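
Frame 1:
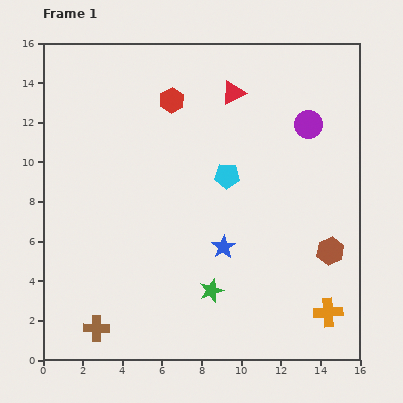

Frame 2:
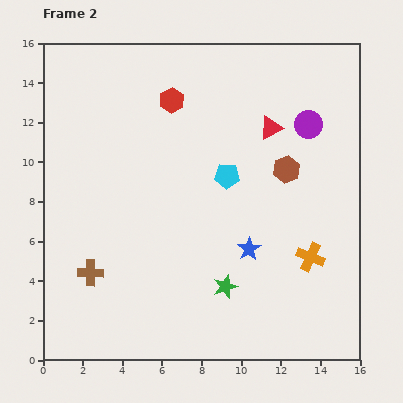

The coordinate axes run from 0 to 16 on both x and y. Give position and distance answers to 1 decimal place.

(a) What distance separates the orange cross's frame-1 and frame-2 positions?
2.9

The orange cross moved from (14.4, 2.4) to (13.5, 5.2), a distance of √(0.9² + 2.8²) ≈ 2.9.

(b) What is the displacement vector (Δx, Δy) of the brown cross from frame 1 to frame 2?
(-0.3, 2.8)

The brown cross was at (2.7, 1.6) in frame 1 and (2.4, 4.4) in frame 2.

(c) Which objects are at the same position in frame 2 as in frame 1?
the cyan pentagon, the red hexagon, the purple circle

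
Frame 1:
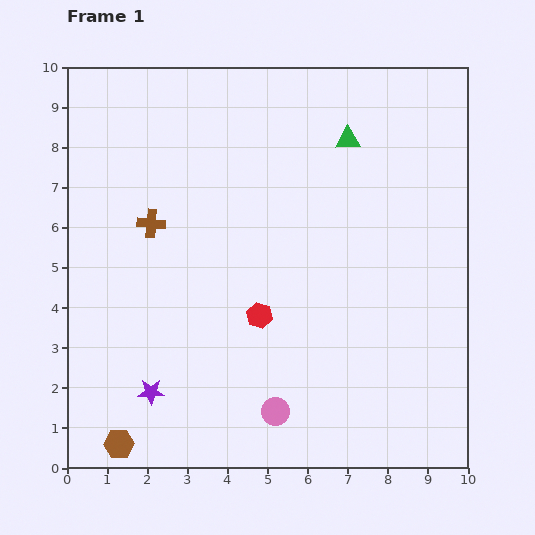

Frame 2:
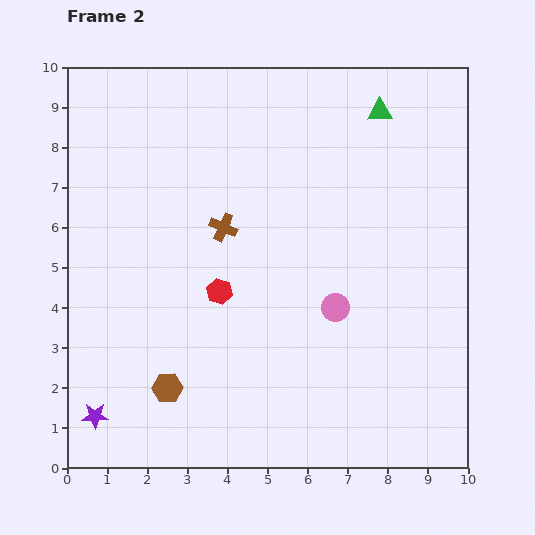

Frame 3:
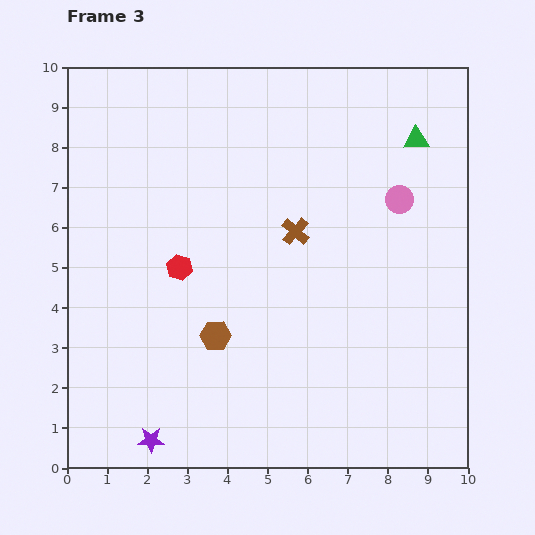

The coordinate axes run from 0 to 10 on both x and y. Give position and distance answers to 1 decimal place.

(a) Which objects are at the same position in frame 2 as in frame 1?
none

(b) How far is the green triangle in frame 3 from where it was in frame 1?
1.7

The green triangle moved from (7.0, 8.2) to (8.7, 8.2), a distance of √(1.7² + 0.0²) ≈ 1.7.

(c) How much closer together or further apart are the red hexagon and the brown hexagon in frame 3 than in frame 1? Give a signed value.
-2.8

Distance in frame 1: 4.7. Distance in frame 3: 1.9.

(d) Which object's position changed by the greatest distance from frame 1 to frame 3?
the pink circle

(moved 6.1; next 3.6)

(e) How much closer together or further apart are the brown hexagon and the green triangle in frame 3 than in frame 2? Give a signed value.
-1.7

Distance in frame 2: 8.7. Distance in frame 3: 7.0.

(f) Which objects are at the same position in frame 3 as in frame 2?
none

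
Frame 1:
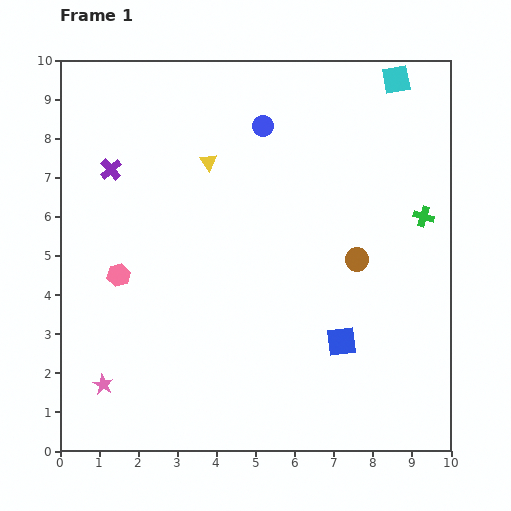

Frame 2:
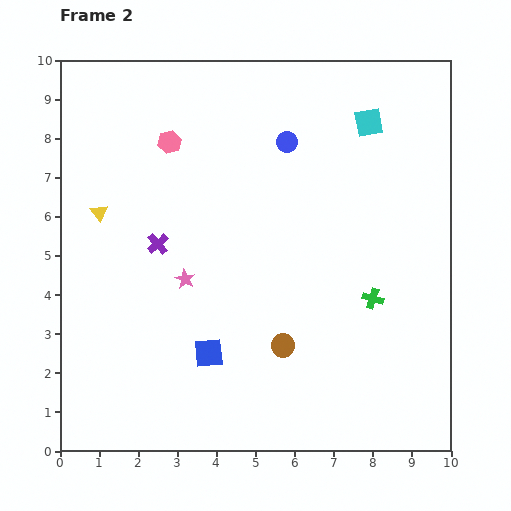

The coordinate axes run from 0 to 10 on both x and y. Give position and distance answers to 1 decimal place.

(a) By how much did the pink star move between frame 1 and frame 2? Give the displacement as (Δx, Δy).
(2.1, 2.7)

The pink star was at (1.1, 1.7) in frame 1 and (3.2, 4.4) in frame 2.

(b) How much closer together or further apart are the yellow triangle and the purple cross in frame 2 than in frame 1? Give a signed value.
-0.8

Distance in frame 1: 2.5. Distance in frame 2: 1.7.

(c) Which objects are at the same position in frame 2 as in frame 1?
none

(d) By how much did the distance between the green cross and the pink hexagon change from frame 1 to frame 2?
-1.3

Distance in frame 1: 7.9. Distance in frame 2: 6.6.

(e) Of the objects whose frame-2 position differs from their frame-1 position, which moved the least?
the blue circle

(moved 0.7)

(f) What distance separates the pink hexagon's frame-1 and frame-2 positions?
3.6

The pink hexagon moved from (1.5, 4.5) to (2.8, 7.9), a distance of √(1.3² + 3.4²) ≈ 3.6.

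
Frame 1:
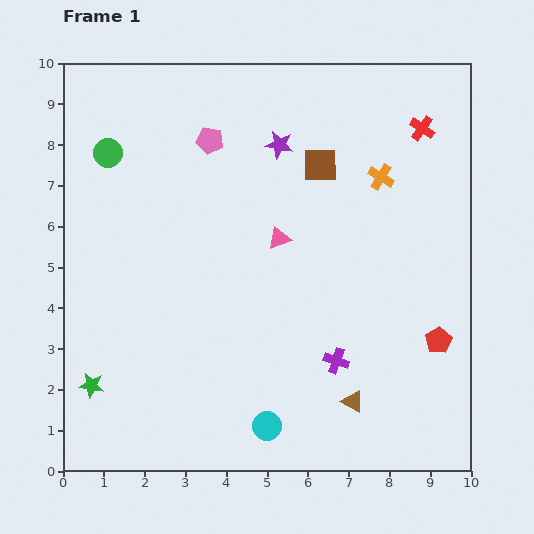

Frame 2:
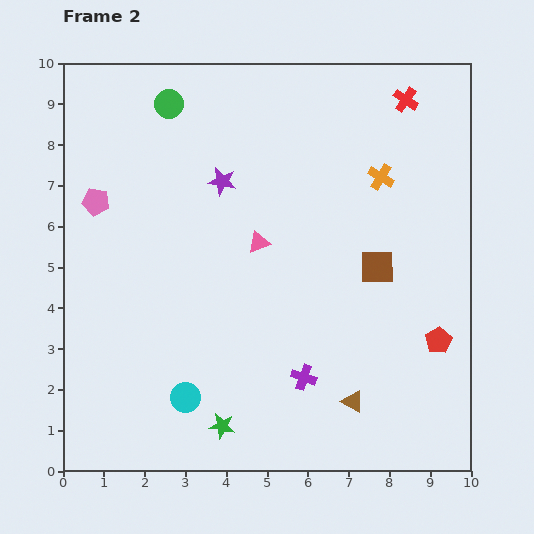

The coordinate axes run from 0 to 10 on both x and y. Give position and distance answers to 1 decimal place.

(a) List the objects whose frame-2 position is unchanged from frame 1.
the orange cross, the brown triangle, the red pentagon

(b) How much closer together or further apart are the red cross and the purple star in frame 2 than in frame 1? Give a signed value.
+1.4

Distance in frame 1: 3.5. Distance in frame 2: 4.9.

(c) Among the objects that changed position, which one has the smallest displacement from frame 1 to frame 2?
the pink triangle

(moved 0.5)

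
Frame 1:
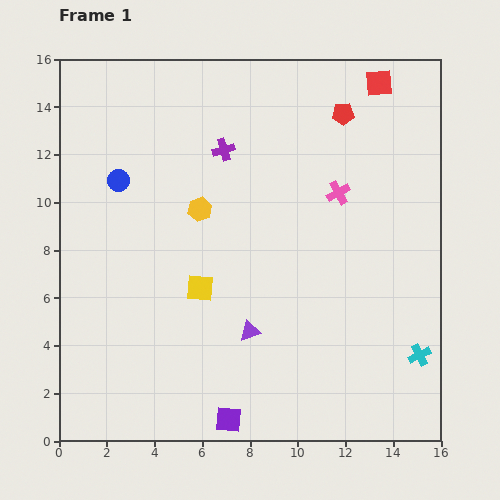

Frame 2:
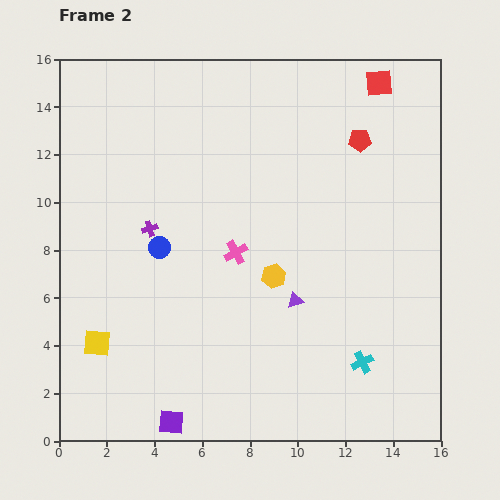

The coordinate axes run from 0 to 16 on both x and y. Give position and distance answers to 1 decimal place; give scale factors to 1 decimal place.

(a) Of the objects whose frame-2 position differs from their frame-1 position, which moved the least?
the red pentagon

(moved 1.3)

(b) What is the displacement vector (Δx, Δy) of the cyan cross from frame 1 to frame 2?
(-2.4, -0.3)

The cyan cross was at (15.1, 3.6) in frame 1 and (12.7, 3.3) in frame 2.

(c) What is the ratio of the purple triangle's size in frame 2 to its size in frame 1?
0.8×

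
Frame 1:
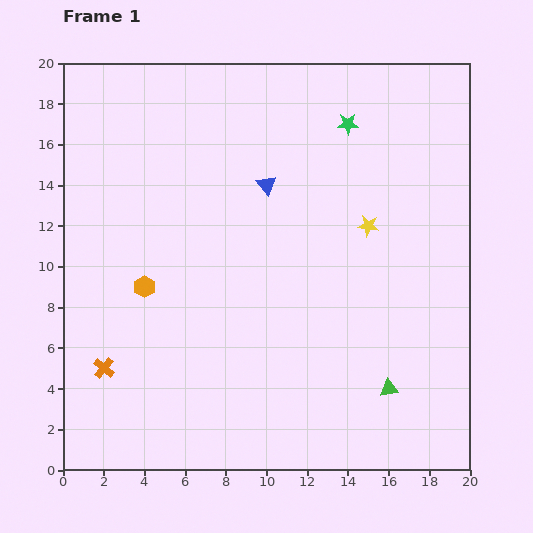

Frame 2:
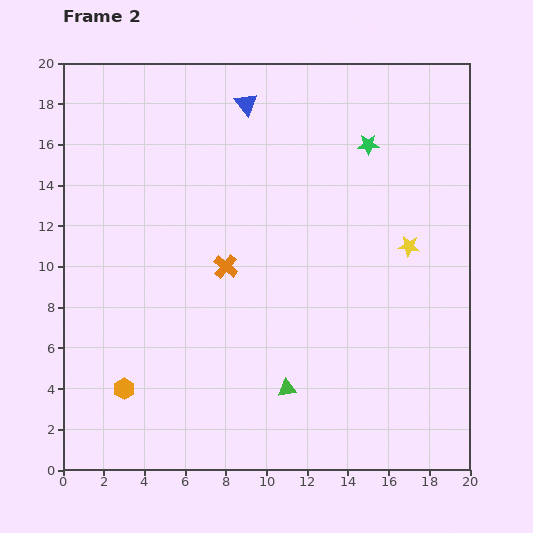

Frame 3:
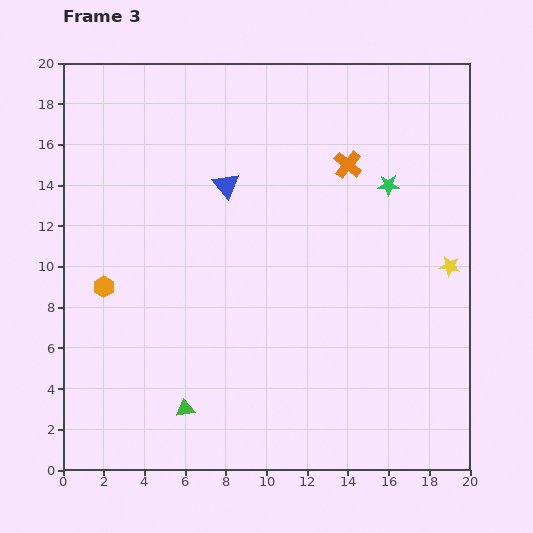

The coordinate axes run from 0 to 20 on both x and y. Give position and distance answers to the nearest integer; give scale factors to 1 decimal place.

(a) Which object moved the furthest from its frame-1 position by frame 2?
the orange cross

(moved 8; next 5)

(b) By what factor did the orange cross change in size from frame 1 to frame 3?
1.3×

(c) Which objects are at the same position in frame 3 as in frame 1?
none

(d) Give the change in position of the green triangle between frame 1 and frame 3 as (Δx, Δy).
(-10, -1)

The green triangle was at (16, 4) in frame 1 and (6, 3) in frame 3.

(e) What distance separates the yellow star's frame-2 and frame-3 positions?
2

The yellow star moved from (17, 11) to (19, 10), a distance of √(2² + 1²) ≈ 2.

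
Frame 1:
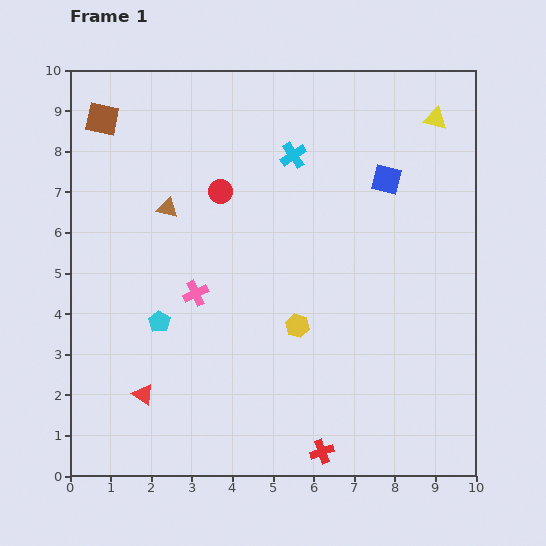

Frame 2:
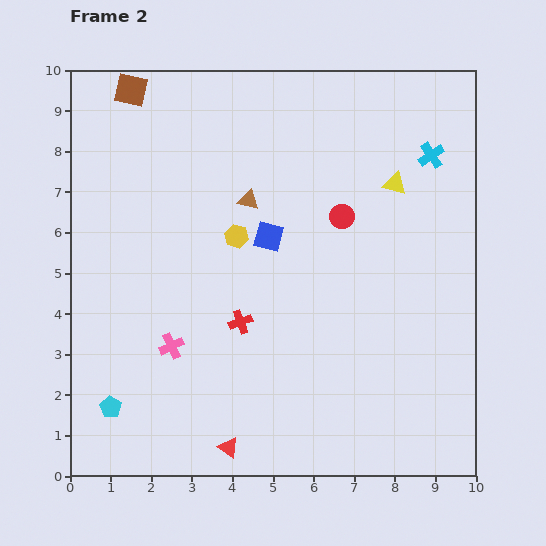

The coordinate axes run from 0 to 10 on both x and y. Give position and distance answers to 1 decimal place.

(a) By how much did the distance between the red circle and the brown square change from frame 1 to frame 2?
+2.7

Distance in frame 1: 3.4. Distance in frame 2: 6.1.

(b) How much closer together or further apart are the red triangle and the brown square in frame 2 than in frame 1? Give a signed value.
+2.2

Distance in frame 1: 6.9. Distance in frame 2: 9.1.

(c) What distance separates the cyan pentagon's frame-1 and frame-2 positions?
2.4

The cyan pentagon moved from (2.2, 3.8) to (1.0, 1.7), a distance of √(1.2² + 2.1²) ≈ 2.4.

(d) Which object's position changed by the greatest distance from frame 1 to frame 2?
the red cross

(moved 3.8; next 3.4)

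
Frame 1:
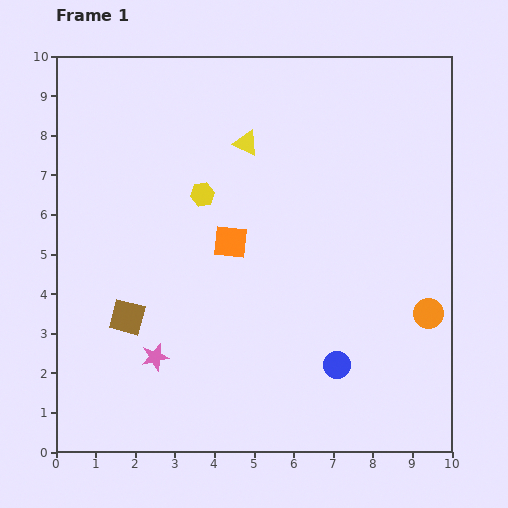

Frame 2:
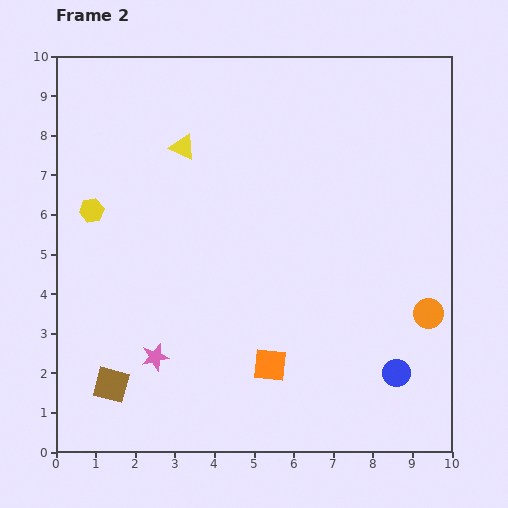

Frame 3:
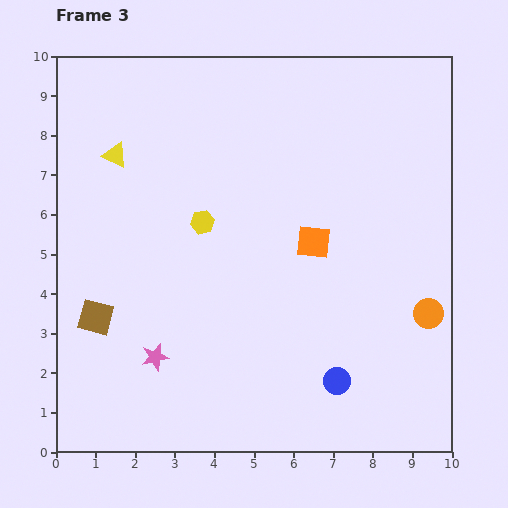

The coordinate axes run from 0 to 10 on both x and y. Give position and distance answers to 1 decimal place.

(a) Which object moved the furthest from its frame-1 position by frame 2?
the orange square

(moved 3.3; next 2.8)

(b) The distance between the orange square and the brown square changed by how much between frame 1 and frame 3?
+2.6

Distance in frame 1: 3.2. Distance in frame 3: 5.8.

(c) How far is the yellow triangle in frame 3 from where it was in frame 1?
3.3

The yellow triangle moved from (4.8, 7.8) to (1.5, 7.5), a distance of √(3.3² + 0.3²) ≈ 3.3.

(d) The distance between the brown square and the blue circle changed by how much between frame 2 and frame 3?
-0.9

Distance in frame 2: 7.2. Distance in frame 3: 6.3.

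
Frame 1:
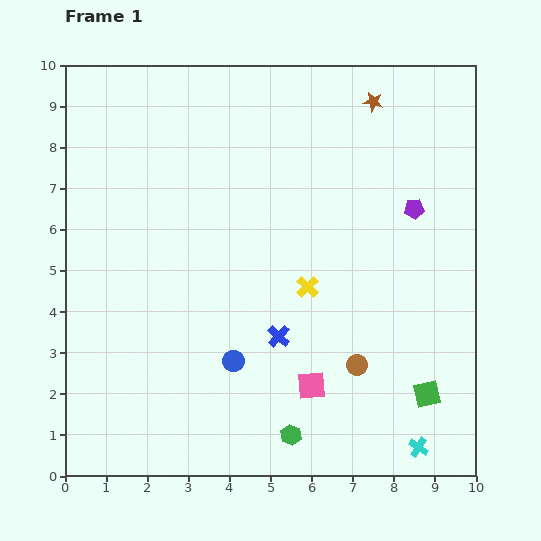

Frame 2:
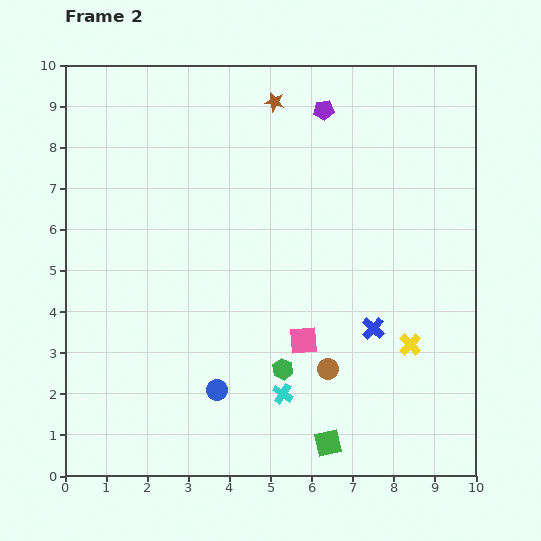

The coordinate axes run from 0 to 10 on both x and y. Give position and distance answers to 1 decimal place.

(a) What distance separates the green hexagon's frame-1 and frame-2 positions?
1.6

The green hexagon moved from (5.5, 1.0) to (5.3, 2.6), a distance of √(0.2² + 1.6²) ≈ 1.6.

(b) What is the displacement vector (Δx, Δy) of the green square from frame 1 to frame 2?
(-2.4, -1.2)

The green square was at (8.8, 2.0) in frame 1 and (6.4, 0.8) in frame 2.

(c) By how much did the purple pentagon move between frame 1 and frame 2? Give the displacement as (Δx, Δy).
(-2.2, 2.4)

The purple pentagon was at (8.5, 6.5) in frame 1 and (6.3, 8.9) in frame 2.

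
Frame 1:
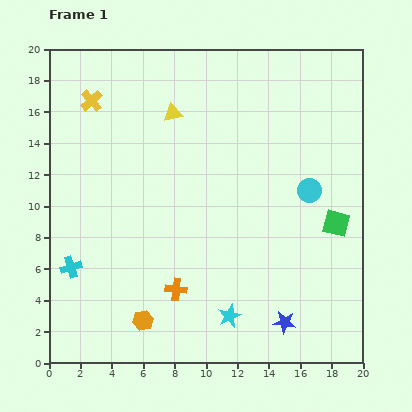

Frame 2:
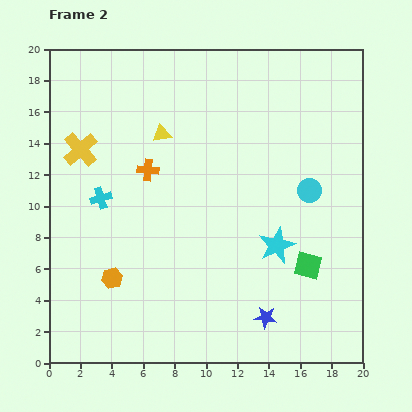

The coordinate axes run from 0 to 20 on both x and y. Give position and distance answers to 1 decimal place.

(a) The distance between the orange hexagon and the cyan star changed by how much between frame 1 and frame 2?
+5.2

Distance in frame 1: 5.5. Distance in frame 2: 10.7.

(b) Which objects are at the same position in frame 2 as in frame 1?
the cyan circle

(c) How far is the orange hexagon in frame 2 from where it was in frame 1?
3.4

The orange hexagon moved from (6.0, 2.7) to (4.0, 5.4), a distance of √(2.0² + 2.7²) ≈ 3.4.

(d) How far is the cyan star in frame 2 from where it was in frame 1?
5.4

The cyan star moved from (11.5, 3.0) to (14.5, 7.5), a distance of √(3.0² + 4.5²) ≈ 5.4.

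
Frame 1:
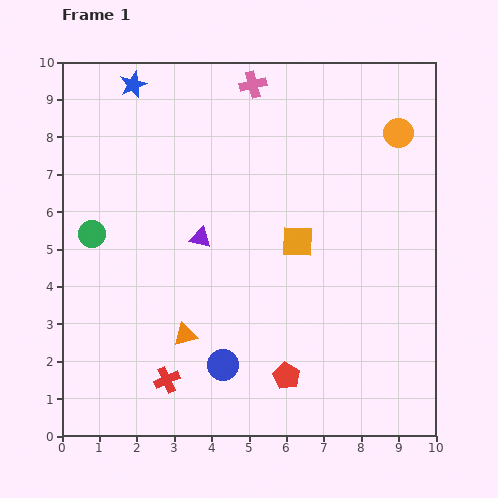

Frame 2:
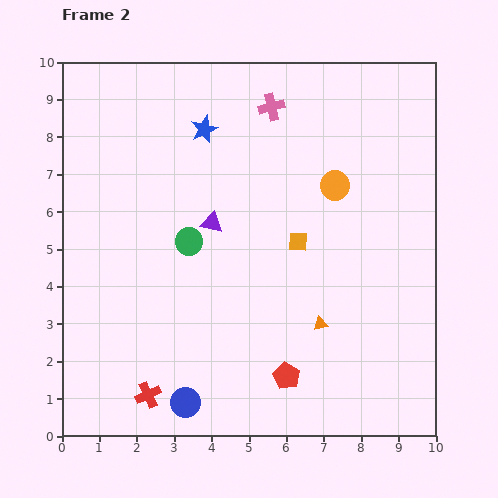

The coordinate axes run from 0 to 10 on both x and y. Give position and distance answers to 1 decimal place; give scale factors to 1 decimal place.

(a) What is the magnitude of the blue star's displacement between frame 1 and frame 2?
2.2

The blue star moved from (1.9, 9.4) to (3.8, 8.2), a distance of √(1.9² + 1.2²) ≈ 2.2.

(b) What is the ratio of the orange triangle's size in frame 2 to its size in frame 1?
0.6×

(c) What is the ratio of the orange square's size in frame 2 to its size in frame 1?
0.6×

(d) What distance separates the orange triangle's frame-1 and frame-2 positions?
3.6

The orange triangle moved from (3.3, 2.7) to (6.9, 3.0), a distance of √(3.6² + 0.3²) ≈ 3.6.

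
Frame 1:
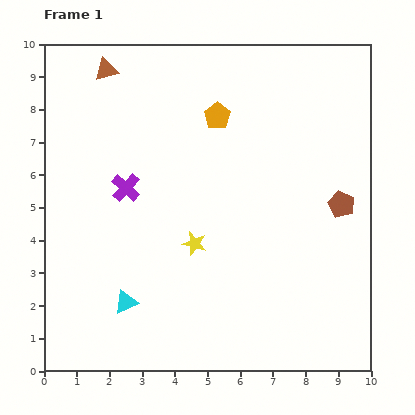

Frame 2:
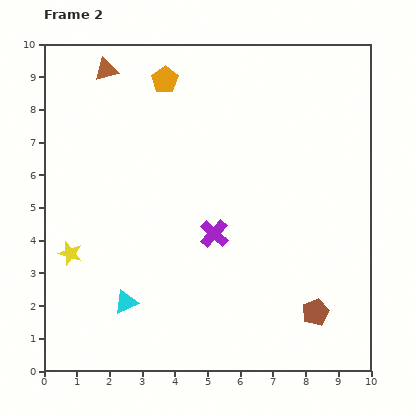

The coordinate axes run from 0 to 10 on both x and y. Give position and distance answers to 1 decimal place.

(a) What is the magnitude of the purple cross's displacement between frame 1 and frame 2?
3.0

The purple cross moved from (2.5, 5.6) to (5.2, 4.2), a distance of √(2.7² + 1.4²) ≈ 3.0.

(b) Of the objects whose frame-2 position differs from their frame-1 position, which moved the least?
the orange pentagon

(moved 1.9)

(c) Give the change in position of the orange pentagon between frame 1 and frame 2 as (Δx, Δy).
(-1.6, 1.1)

The orange pentagon was at (5.3, 7.8) in frame 1 and (3.7, 8.9) in frame 2.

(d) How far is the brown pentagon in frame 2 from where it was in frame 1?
3.4

The brown pentagon moved from (9.1, 5.1) to (8.3, 1.8), a distance of √(0.8² + 3.3²) ≈ 3.4.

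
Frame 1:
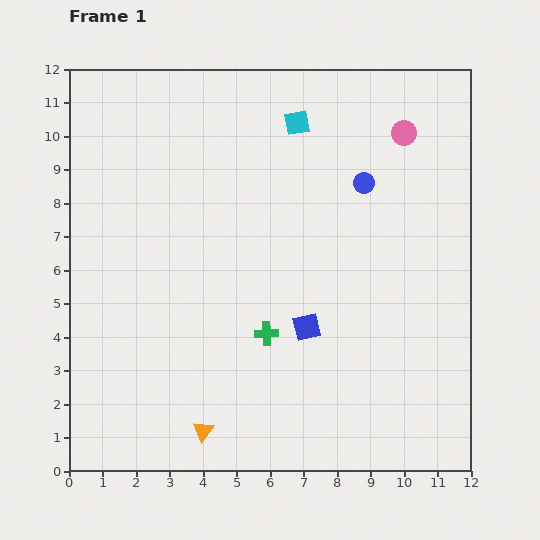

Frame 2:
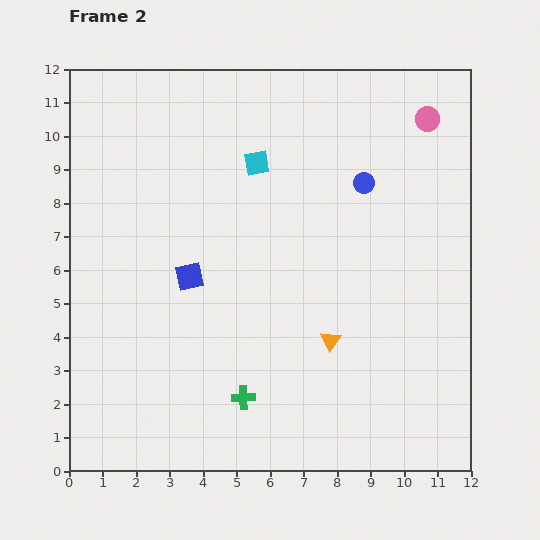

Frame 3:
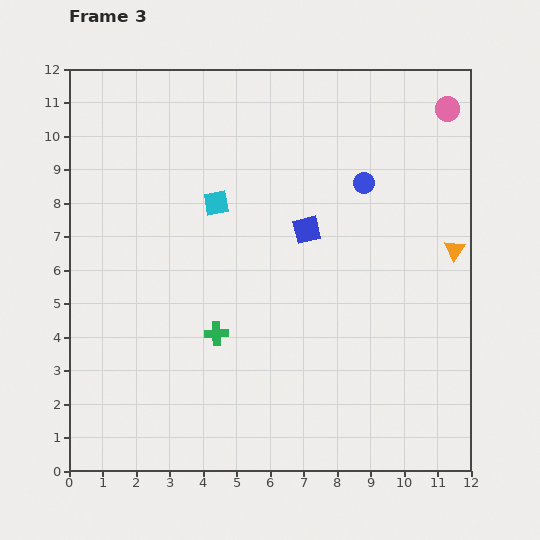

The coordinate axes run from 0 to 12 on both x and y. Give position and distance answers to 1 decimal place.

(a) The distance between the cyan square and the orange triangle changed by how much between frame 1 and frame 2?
-3.9

Distance in frame 1: 9.6. Distance in frame 2: 5.7.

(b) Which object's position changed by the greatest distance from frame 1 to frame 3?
the orange triangle

(moved 9.2; next 3.4)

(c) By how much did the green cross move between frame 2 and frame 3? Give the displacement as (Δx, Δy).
(-0.8, 1.9)

The green cross was at (5.2, 2.2) in frame 2 and (4.4, 4.1) in frame 3.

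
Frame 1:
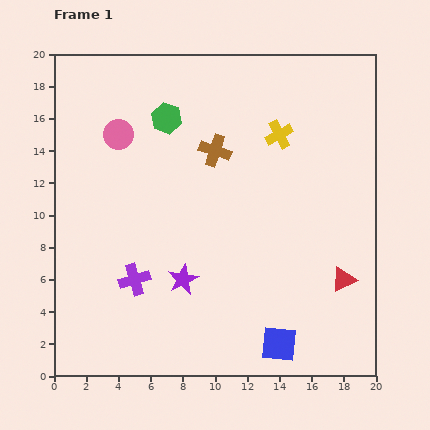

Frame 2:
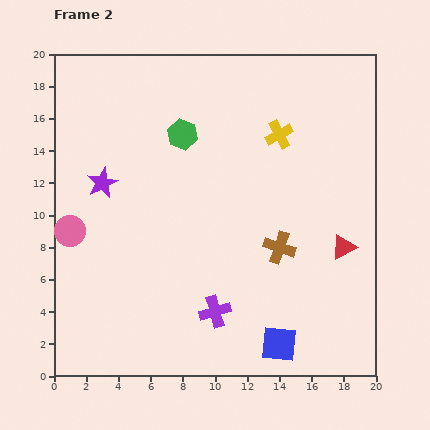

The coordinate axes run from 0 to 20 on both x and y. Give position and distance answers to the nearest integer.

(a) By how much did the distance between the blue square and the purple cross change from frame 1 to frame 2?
-6

Distance in frame 1: 10. Distance in frame 2: 4.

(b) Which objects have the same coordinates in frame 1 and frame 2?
the yellow cross, the blue square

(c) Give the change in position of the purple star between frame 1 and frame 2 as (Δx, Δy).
(-5, 6)

The purple star was at (8, 6) in frame 1 and (3, 12) in frame 2.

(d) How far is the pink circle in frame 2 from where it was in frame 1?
7

The pink circle moved from (4, 15) to (1, 9), a distance of √(3² + 6²) ≈ 7.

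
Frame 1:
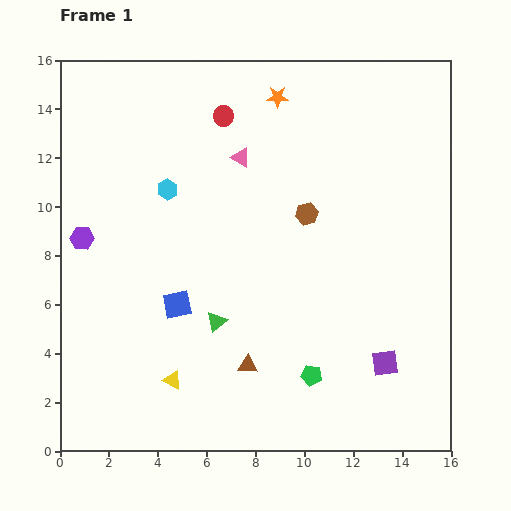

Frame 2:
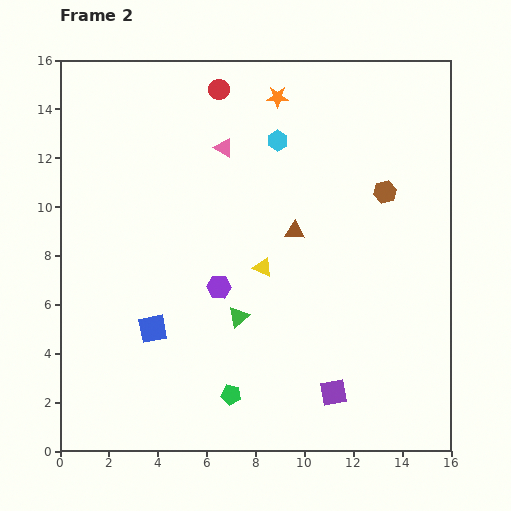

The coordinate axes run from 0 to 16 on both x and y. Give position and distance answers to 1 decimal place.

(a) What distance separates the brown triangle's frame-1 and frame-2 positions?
5.8

The brown triangle moved from (7.7, 3.5) to (9.6, 9.0), a distance of √(1.9² + 5.5²) ≈ 5.8.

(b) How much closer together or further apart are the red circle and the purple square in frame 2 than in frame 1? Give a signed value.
+1.2

Distance in frame 1: 12.1. Distance in frame 2: 13.3.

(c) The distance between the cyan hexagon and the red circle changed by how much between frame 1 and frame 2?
-0.6

Distance in frame 1: 3.8. Distance in frame 2: 3.2.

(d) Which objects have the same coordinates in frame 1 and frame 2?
the orange star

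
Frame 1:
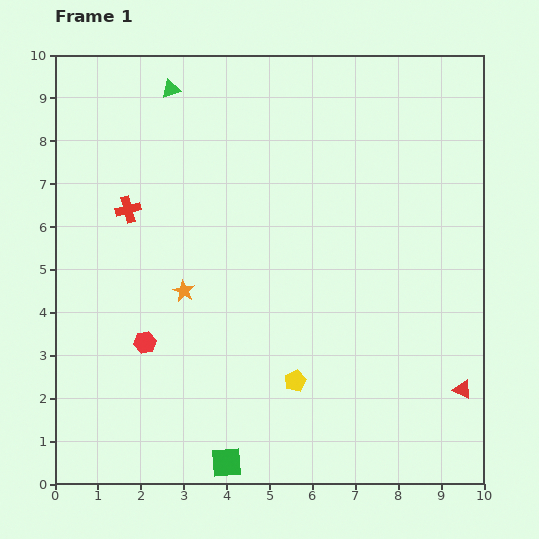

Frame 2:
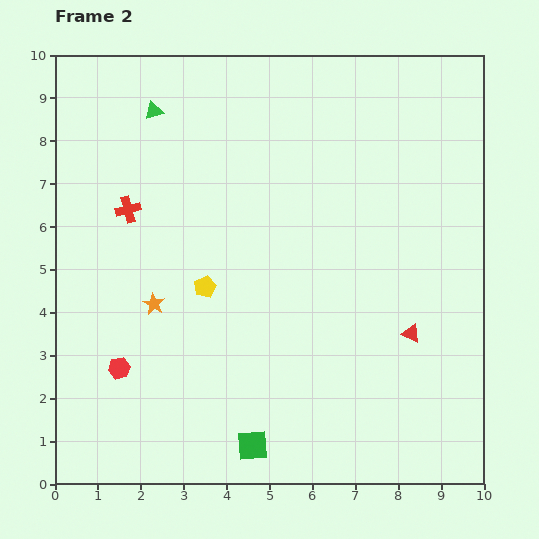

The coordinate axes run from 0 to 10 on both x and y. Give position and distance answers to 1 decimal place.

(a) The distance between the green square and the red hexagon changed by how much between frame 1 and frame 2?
+0.2

Distance in frame 1: 3.4. Distance in frame 2: 3.6.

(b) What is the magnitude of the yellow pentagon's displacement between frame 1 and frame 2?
3.0

The yellow pentagon moved from (5.6, 2.4) to (3.5, 4.6), a distance of √(2.1² + 2.2²) ≈ 3.0.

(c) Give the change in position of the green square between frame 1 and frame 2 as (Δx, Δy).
(0.6, 0.4)

The green square was at (4.0, 0.5) in frame 1 and (4.6, 0.9) in frame 2.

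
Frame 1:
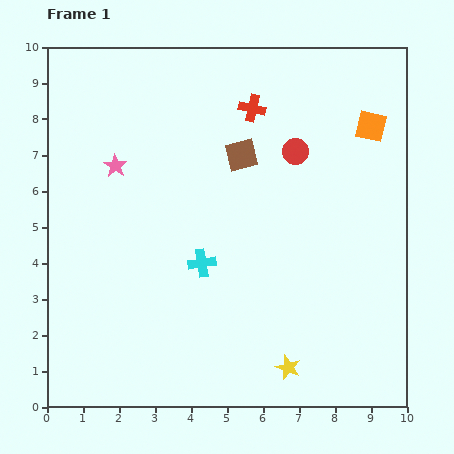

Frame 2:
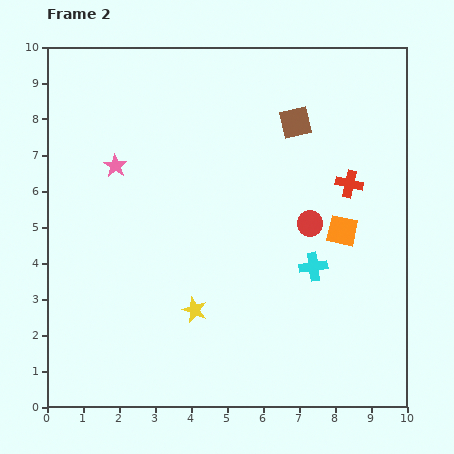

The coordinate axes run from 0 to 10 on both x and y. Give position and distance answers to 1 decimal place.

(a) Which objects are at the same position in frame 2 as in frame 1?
the pink star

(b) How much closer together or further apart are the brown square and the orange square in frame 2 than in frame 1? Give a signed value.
-0.4

Distance in frame 1: 3.7. Distance in frame 2: 3.3.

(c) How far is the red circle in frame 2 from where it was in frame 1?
2.0

The red circle moved from (6.9, 7.1) to (7.3, 5.1), a distance of √(0.4² + 2.0²) ≈ 2.0.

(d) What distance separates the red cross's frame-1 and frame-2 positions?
3.4

The red cross moved from (5.7, 8.3) to (8.4, 6.2), a distance of √(2.7² + 2.1²) ≈ 3.4.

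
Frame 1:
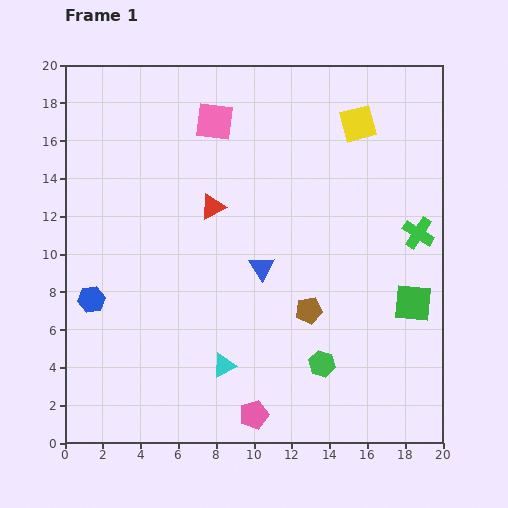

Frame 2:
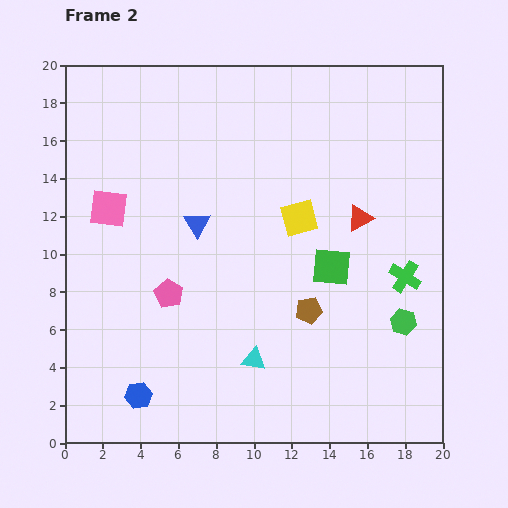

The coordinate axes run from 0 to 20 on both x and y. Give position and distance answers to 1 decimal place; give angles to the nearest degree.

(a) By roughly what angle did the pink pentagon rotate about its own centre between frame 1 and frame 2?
26° counter-clockwise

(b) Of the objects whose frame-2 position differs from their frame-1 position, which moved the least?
the cyan triangle

(moved 1.6)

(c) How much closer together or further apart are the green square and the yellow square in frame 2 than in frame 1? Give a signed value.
-6.8

Distance in frame 1: 9.9. Distance in frame 2: 3.1.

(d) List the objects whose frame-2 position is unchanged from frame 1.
the brown pentagon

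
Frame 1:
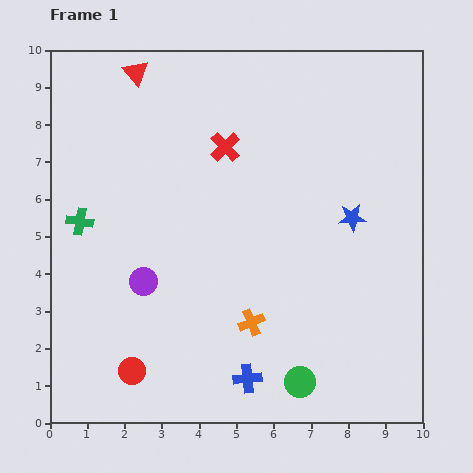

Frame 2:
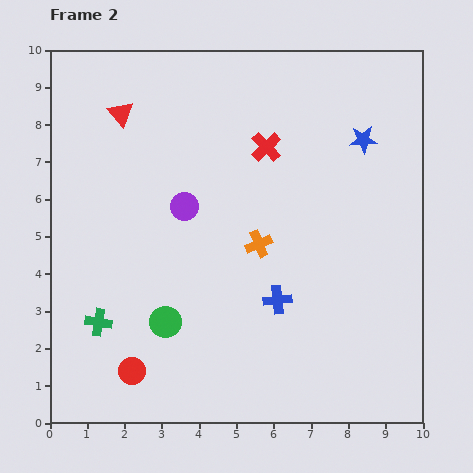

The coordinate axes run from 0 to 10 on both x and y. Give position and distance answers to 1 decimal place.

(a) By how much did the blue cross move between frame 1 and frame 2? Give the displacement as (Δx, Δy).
(0.8, 2.1)

The blue cross was at (5.3, 1.2) in frame 1 and (6.1, 3.3) in frame 2.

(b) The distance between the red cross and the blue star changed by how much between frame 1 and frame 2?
-1.3

Distance in frame 1: 3.9. Distance in frame 2: 2.6.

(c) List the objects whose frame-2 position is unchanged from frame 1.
the red circle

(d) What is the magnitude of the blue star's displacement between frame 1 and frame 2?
2.1

The blue star moved from (8.1, 5.5) to (8.4, 7.6), a distance of √(0.3² + 2.1²) ≈ 2.1.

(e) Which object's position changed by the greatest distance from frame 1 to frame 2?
the green circle

(moved 3.9; next 2.7)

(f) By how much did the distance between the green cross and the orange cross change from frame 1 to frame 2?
-0.5

Distance in frame 1: 5.3. Distance in frame 2: 4.8.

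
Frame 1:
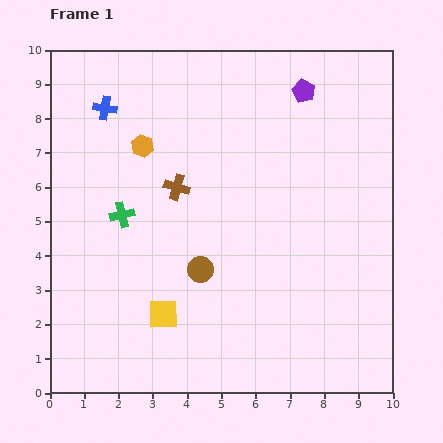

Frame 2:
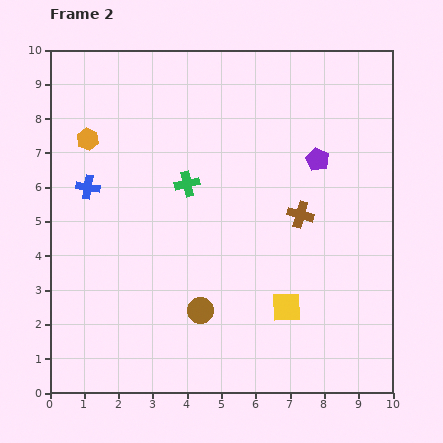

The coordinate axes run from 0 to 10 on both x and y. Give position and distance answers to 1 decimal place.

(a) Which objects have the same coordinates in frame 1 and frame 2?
none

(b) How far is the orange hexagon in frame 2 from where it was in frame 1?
1.6

The orange hexagon moved from (2.7, 7.2) to (1.1, 7.4), a distance of √(1.6² + 0.2²) ≈ 1.6.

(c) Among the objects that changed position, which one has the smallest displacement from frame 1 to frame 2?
the brown circle

(moved 1.2)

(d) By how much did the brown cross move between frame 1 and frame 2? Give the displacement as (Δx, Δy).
(3.6, -0.8)

The brown cross was at (3.7, 6.0) in frame 1 and (7.3, 5.2) in frame 2.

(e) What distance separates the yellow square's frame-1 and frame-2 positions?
3.6

The yellow square moved from (3.3, 2.3) to (6.9, 2.5), a distance of √(3.6² + 0.2²) ≈ 3.6.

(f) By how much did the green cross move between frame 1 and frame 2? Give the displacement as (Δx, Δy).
(1.9, 0.9)

The green cross was at (2.1, 5.2) in frame 1 and (4.0, 6.1) in frame 2.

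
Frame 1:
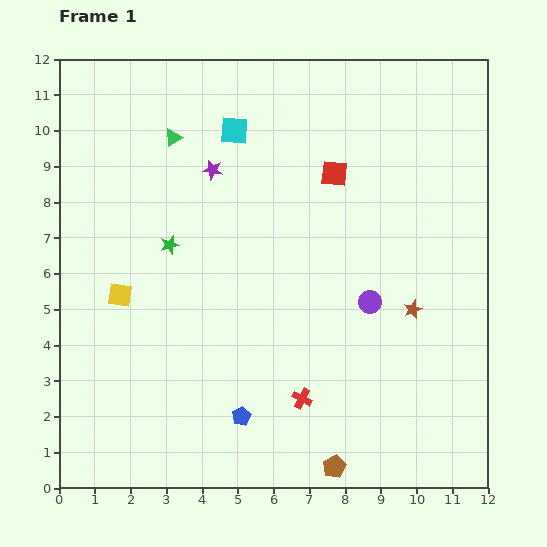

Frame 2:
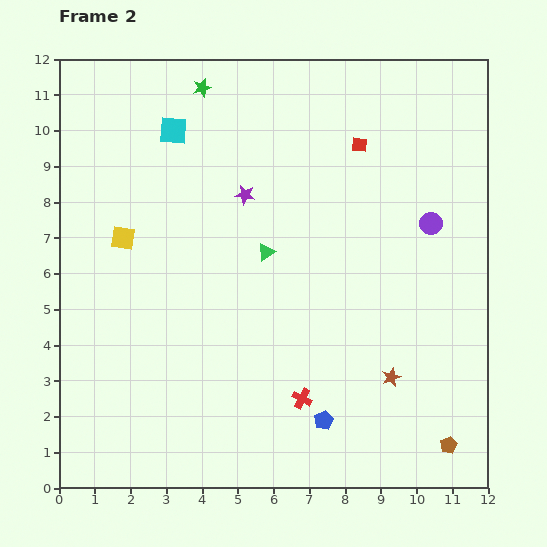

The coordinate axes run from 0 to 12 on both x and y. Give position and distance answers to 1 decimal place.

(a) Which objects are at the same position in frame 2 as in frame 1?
the red cross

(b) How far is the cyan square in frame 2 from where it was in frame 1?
1.7

The cyan square moved from (4.9, 10.0) to (3.2, 10.0), a distance of √(1.7² + 0.0²) ≈ 1.7.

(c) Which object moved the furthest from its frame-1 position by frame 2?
the green star

(moved 4.5; next 4.1)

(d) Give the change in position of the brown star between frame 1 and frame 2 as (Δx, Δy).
(-0.6, -1.9)

The brown star was at (9.9, 5.0) in frame 1 and (9.3, 3.1) in frame 2.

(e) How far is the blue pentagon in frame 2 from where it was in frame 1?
2.3

The blue pentagon moved from (5.1, 2.0) to (7.4, 1.9), a distance of √(2.3² + 0.1²) ≈ 2.3.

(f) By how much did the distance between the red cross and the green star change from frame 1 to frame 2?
+3.4

Distance in frame 1: 5.7. Distance in frame 2: 9.1.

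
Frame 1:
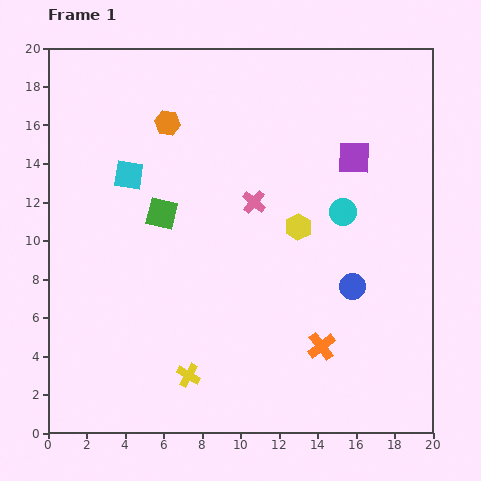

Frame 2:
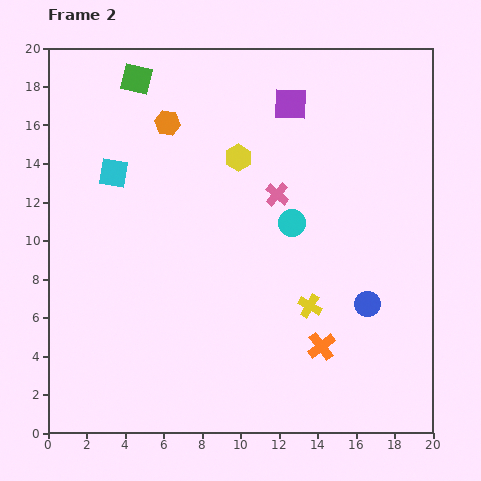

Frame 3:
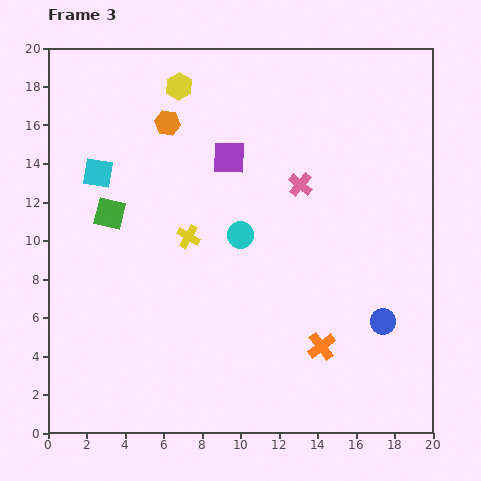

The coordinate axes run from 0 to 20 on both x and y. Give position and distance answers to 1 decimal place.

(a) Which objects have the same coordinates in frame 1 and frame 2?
the orange hexagon, the orange cross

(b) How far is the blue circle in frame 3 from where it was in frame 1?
2.4

The blue circle moved from (15.8, 7.6) to (17.4, 5.8), a distance of √(1.6² + 1.8²) ≈ 2.4.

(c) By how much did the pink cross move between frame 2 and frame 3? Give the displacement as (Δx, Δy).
(1.2, 0.5)

The pink cross was at (11.9, 12.4) in frame 2 and (13.1, 12.9) in frame 3.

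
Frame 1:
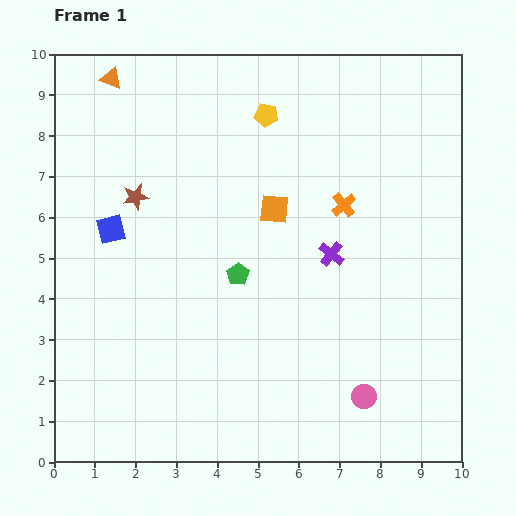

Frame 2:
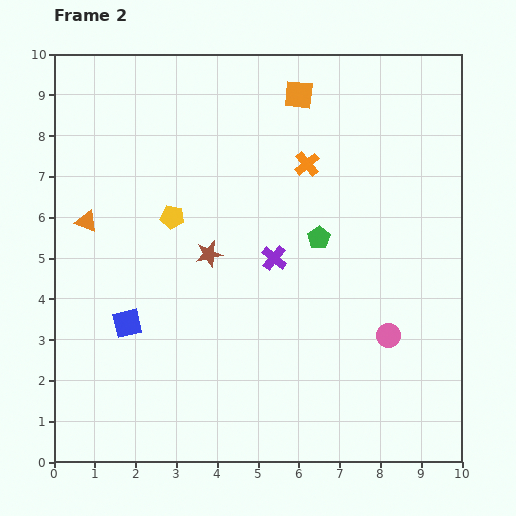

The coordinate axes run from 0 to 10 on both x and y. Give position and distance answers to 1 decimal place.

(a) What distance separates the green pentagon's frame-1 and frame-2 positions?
2.2

The green pentagon moved from (4.5, 4.6) to (6.5, 5.5), a distance of √(2.0² + 0.9²) ≈ 2.2.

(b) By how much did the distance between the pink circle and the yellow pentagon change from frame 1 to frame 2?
-1.3

Distance in frame 1: 7.3. Distance in frame 2: 6.0.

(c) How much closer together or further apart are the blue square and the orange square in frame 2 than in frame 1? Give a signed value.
+3.0

Distance in frame 1: 4.0. Distance in frame 2: 7.0.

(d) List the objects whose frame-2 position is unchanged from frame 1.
none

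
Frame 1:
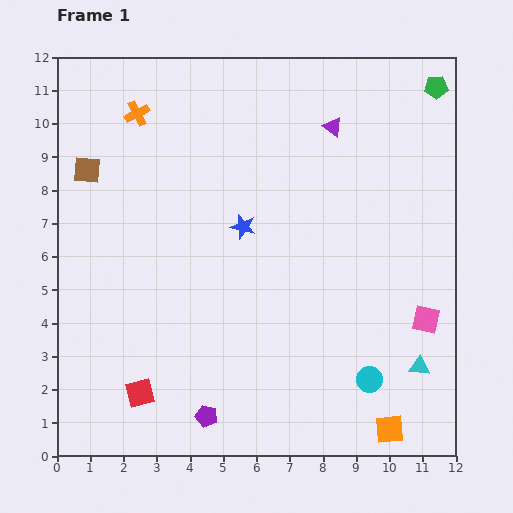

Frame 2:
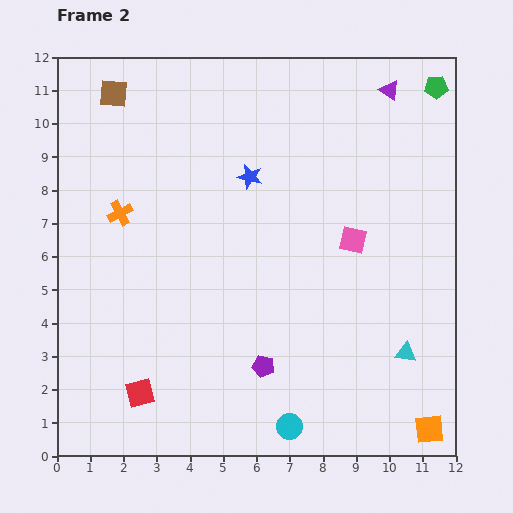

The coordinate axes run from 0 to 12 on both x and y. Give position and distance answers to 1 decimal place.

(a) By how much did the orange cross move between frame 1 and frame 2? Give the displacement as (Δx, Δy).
(-0.5, -3.0)

The orange cross was at (2.4, 10.3) in frame 1 and (1.9, 7.3) in frame 2.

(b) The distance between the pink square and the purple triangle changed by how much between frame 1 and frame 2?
-1.8

Distance in frame 1: 6.4. Distance in frame 2: 4.6.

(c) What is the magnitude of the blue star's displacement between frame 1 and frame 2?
1.5

The blue star moved from (5.6, 6.9) to (5.8, 8.4), a distance of √(0.2² + 1.5²) ≈ 1.5.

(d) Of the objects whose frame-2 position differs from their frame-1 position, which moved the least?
the cyan triangle

(moved 0.6)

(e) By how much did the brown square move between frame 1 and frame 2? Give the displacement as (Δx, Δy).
(0.8, 2.3)

The brown square was at (0.9, 8.6) in frame 1 and (1.7, 10.9) in frame 2.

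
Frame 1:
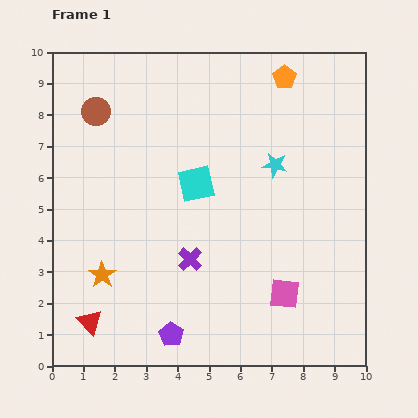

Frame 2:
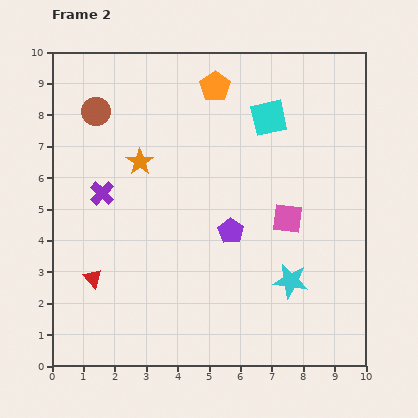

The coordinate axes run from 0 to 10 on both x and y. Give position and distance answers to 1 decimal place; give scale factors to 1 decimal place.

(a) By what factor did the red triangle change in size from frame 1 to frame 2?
0.7×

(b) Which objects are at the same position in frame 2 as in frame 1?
the brown circle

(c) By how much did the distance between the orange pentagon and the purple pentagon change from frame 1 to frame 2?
-4.4

Distance in frame 1: 9.0. Distance in frame 2: 4.6.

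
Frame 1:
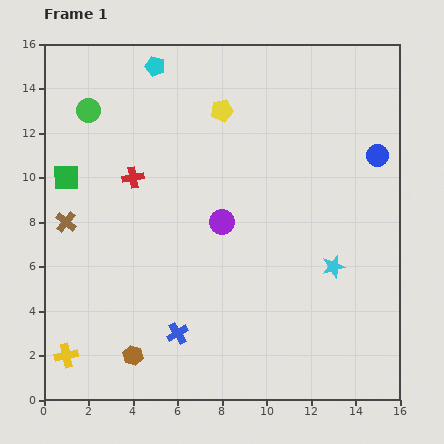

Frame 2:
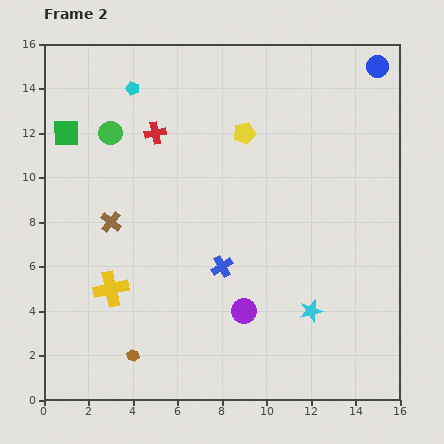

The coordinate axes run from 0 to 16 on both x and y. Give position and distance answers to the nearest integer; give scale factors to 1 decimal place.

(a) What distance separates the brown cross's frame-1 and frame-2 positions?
2

The brown cross moved from (1, 8) to (3, 8), a distance of √(2² + 0²) ≈ 2.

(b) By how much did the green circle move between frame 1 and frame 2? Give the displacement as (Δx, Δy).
(1, -1)

The green circle was at (2, 13) in frame 1 and (3, 12) in frame 2.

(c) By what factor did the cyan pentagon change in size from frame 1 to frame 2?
0.7×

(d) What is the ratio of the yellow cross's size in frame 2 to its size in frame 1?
1.5×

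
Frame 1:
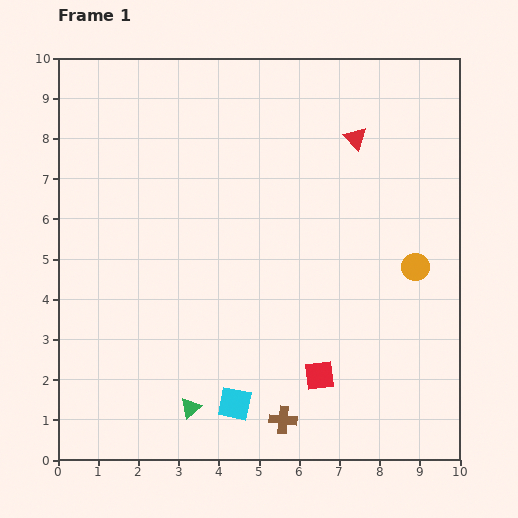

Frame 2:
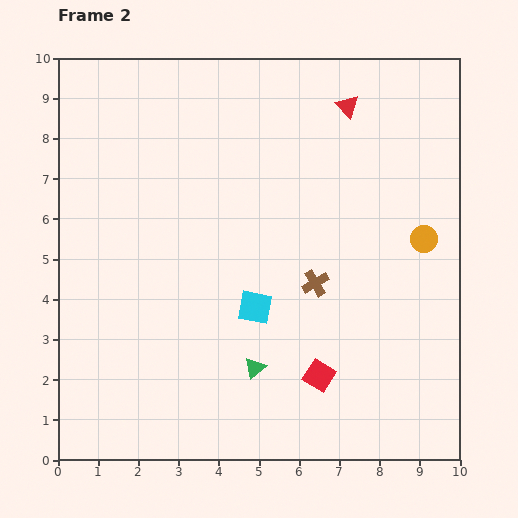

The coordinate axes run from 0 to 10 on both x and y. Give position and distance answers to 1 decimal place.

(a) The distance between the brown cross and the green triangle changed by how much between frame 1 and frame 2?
+0.3

Distance in frame 1: 2.3. Distance in frame 2: 2.6.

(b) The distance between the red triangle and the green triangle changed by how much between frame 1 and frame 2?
-1.0

Distance in frame 1: 7.9. Distance in frame 2: 6.9.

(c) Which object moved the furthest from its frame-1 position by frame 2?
the brown cross

(moved 3.5; next 2.5)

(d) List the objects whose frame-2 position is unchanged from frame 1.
the red square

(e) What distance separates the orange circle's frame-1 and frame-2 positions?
0.7

The orange circle moved from (8.9, 4.8) to (9.1, 5.5), a distance of √(0.2² + 0.7²) ≈ 0.7.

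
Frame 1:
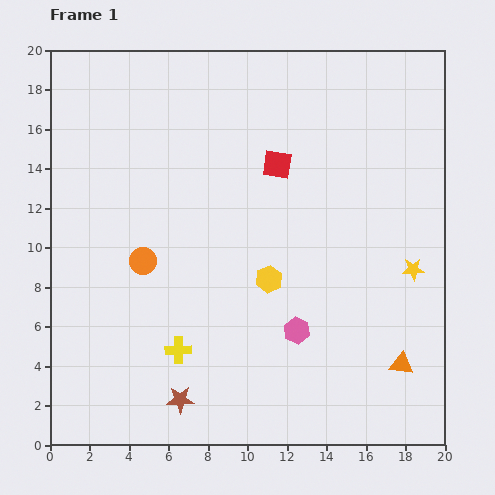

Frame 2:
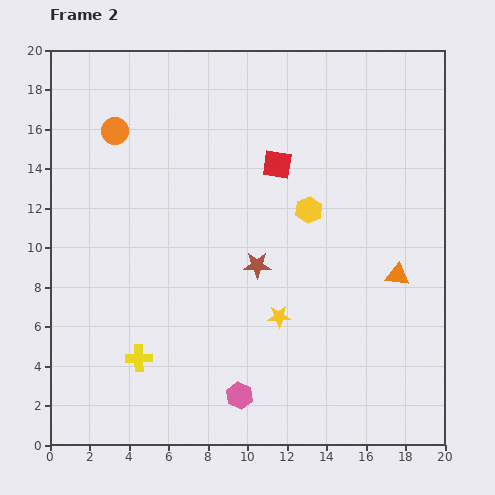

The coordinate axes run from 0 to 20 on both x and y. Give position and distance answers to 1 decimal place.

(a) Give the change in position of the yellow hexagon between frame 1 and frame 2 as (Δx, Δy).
(2.0, 3.5)

The yellow hexagon was at (11.1, 8.4) in frame 1 and (13.1, 11.9) in frame 2.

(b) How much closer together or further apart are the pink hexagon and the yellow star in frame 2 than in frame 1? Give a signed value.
-2.2

Distance in frame 1: 6.7. Distance in frame 2: 4.5.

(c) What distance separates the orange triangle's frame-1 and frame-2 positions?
4.5

The orange triangle moved from (17.8, 4.1) to (17.6, 8.6), a distance of √(0.2² + 4.5²) ≈ 4.5.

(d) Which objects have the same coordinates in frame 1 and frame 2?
the red square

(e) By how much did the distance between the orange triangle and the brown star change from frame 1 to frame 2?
-4.2

Distance in frame 1: 11.3. Distance in frame 2: 7.1.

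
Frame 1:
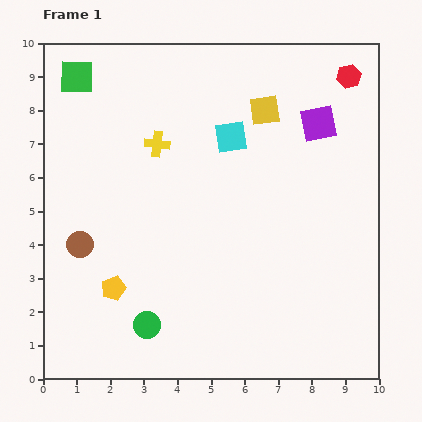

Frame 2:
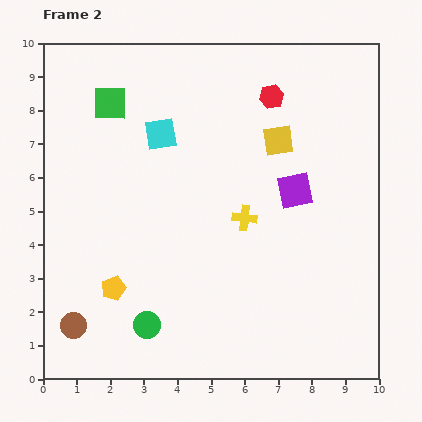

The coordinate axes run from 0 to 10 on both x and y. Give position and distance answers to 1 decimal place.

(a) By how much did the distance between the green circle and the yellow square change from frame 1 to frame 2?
-0.6

Distance in frame 1: 7.3. Distance in frame 2: 6.7.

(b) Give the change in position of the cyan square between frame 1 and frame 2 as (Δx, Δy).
(-2.1, 0.1)

The cyan square was at (5.6, 7.2) in frame 1 and (3.5, 7.3) in frame 2.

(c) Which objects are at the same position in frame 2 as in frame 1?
the yellow pentagon, the green circle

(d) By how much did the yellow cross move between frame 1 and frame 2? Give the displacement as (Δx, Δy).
(2.6, -2.2)

The yellow cross was at (3.4, 7.0) in frame 1 and (6.0, 4.8) in frame 2.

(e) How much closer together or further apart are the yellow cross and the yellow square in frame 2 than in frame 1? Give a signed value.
-0.9

Distance in frame 1: 3.4. Distance in frame 2: 2.5.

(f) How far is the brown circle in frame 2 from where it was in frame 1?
2.4

The brown circle moved from (1.1, 4.0) to (0.9, 1.6), a distance of √(0.2² + 2.4²) ≈ 2.4.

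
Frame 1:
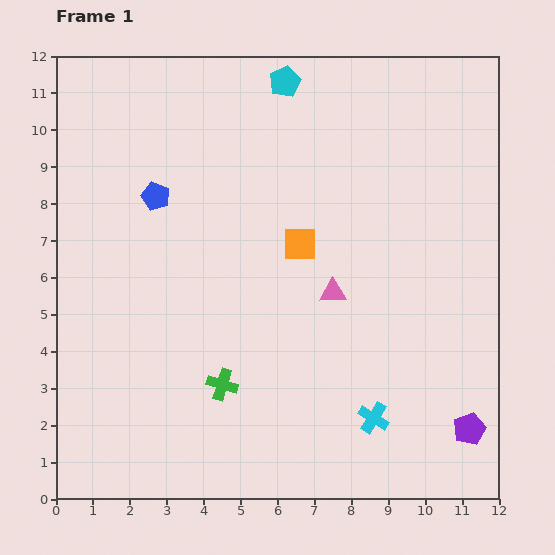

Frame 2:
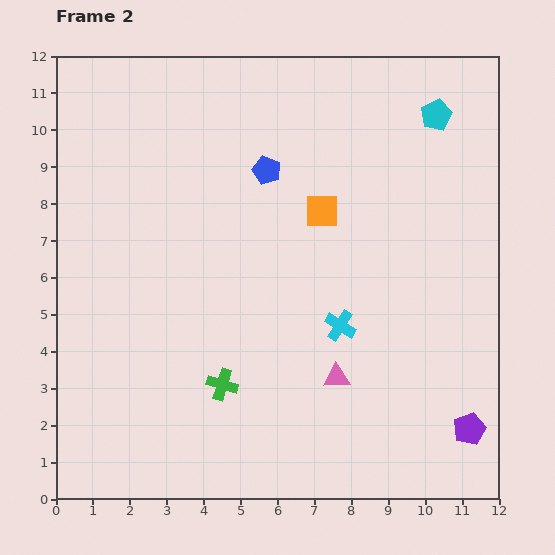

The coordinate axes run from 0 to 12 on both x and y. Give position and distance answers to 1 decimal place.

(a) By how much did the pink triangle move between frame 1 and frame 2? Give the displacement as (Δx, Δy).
(0.1, -2.3)

The pink triangle was at (7.5, 5.6) in frame 1 and (7.6, 3.3) in frame 2.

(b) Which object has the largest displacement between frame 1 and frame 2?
the cyan pentagon

(moved 4.2; next 3.1)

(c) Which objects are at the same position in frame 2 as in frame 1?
the purple pentagon, the green cross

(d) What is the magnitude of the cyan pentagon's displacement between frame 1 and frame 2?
4.2

The cyan pentagon moved from (6.2, 11.3) to (10.3, 10.4), a distance of √(4.1² + 0.9²) ≈ 4.2.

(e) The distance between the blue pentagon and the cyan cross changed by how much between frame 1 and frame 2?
-3.7

Distance in frame 1: 8.4. Distance in frame 2: 4.7.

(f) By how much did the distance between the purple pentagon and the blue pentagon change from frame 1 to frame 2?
-1.7

Distance in frame 1: 10.6. Distance in frame 2: 8.9.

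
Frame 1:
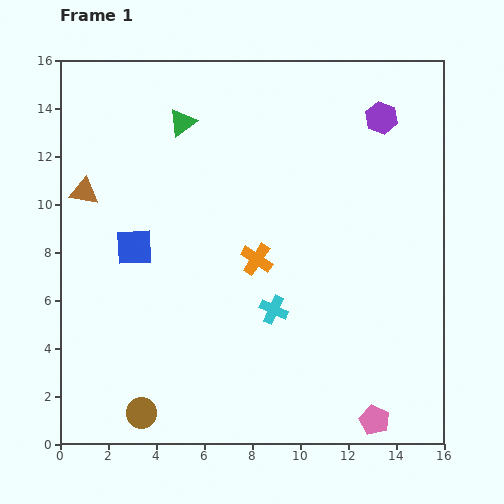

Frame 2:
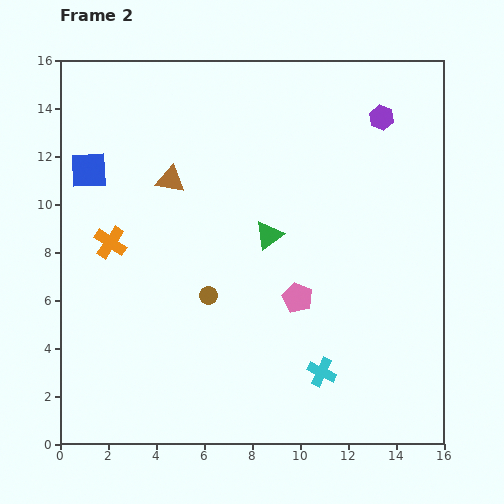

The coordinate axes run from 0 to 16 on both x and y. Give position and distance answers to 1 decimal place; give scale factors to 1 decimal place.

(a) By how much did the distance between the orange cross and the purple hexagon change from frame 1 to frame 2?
+4.5

Distance in frame 1: 7.9. Distance in frame 2: 12.4.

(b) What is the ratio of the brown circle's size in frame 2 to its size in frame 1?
0.6×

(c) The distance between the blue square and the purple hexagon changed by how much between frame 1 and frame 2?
+0.8

Distance in frame 1: 11.6. Distance in frame 2: 12.4.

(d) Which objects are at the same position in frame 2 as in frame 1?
the purple hexagon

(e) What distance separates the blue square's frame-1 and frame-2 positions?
3.7

The blue square moved from (3.1, 8.2) to (1.2, 11.4), a distance of √(1.9² + 3.2²) ≈ 3.7.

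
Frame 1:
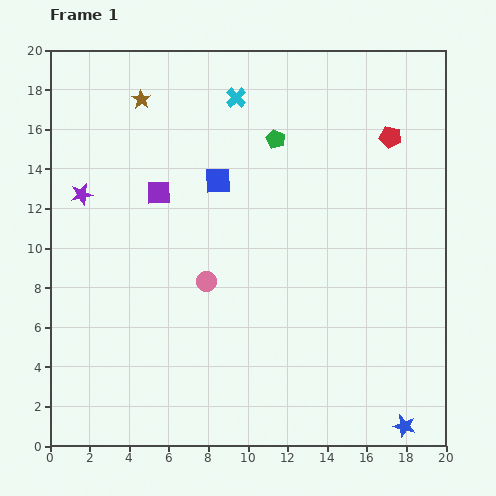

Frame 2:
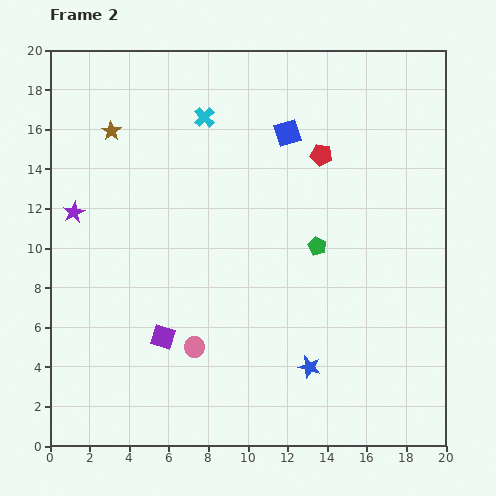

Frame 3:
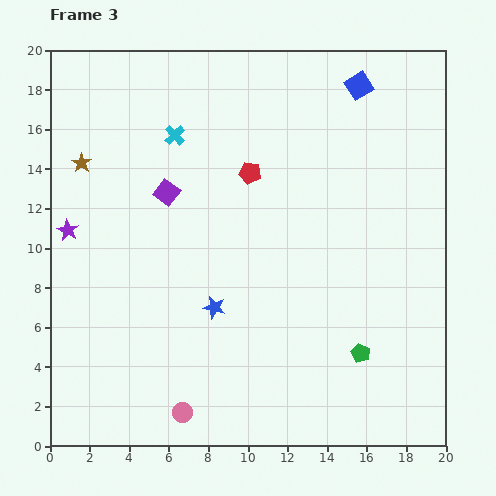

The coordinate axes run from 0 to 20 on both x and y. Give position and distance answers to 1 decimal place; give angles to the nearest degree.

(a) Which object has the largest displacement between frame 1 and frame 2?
the purple square

(moved 7.3; next 5.8)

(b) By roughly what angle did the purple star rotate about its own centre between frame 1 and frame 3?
31° counter-clockwise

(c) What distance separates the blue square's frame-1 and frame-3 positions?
8.6

The blue square moved from (8.5, 13.4) to (15.6, 18.2), a distance of √(7.1² + 4.8²) ≈ 8.6.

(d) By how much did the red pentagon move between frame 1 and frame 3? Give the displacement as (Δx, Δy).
(-7.1, -1.8)

The red pentagon was at (17.2, 15.6) in frame 1 and (10.1, 13.8) in frame 3.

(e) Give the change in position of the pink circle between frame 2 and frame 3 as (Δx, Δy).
(-0.6, -3.3)

The pink circle was at (7.3, 5.0) in frame 2 and (6.7, 1.7) in frame 3.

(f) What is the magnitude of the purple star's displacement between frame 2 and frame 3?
0.9

The purple star moved from (1.2, 11.8) to (0.9, 10.9), a distance of √(0.3² + 0.9²) ≈ 0.9.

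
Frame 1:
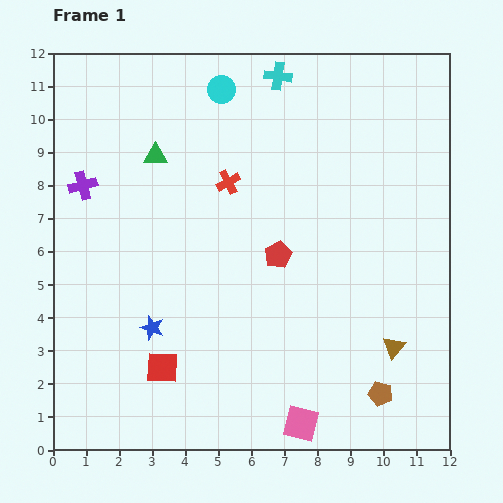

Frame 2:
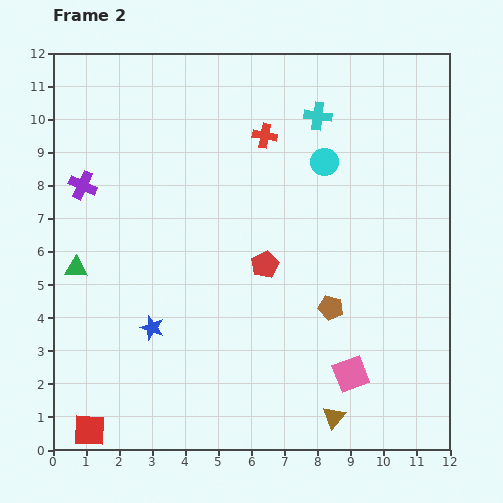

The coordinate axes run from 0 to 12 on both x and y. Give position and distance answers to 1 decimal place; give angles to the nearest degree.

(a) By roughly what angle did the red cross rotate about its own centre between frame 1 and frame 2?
38° clockwise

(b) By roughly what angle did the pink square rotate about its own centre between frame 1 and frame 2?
34° counter-clockwise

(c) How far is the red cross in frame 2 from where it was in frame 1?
1.8

The red cross moved from (5.3, 8.1) to (6.4, 9.5), a distance of √(1.1² + 1.4²) ≈ 1.8.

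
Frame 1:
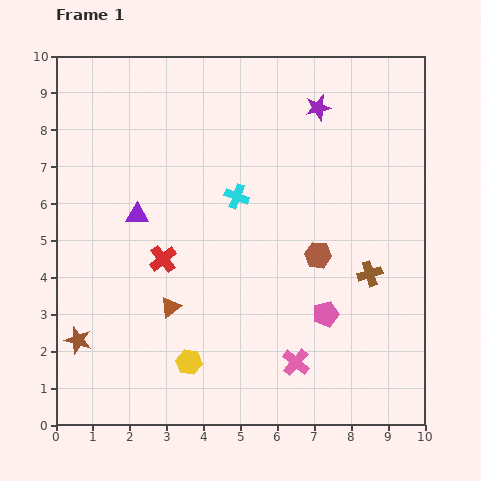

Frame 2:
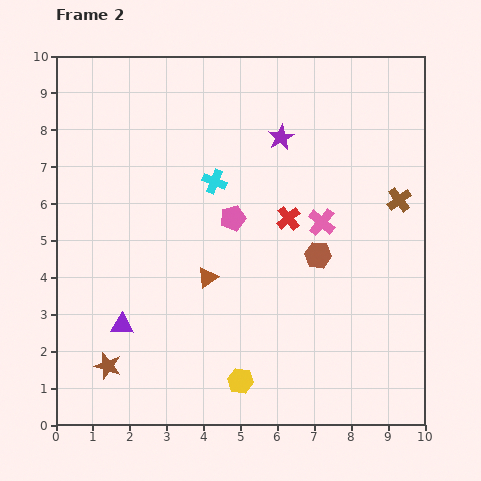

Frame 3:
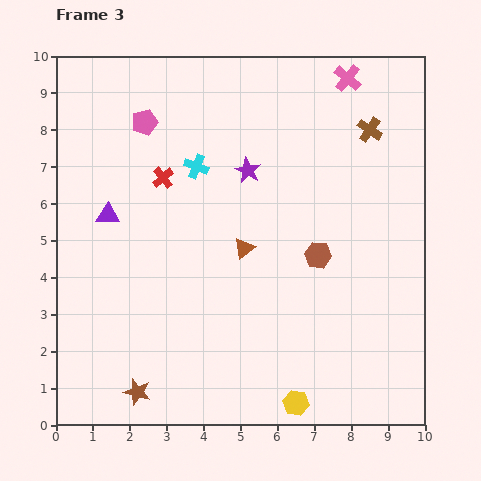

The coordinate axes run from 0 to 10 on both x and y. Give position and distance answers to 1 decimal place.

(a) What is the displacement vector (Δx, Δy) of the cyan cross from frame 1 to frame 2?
(-0.6, 0.4)

The cyan cross was at (4.9, 6.2) in frame 1 and (4.3, 6.6) in frame 2.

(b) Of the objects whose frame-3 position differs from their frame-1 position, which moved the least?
the purple triangle

(moved 0.8)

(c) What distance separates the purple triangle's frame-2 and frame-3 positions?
3.0

The purple triangle moved from (1.8, 2.7) to (1.4, 5.7), a distance of √(0.4² + 3.0²) ≈ 3.0.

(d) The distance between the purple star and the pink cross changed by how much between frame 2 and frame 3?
+1.2

Distance in frame 2: 2.5. Distance in frame 3: 3.7.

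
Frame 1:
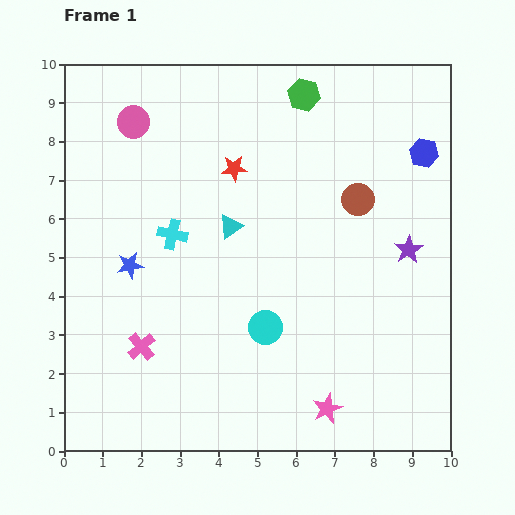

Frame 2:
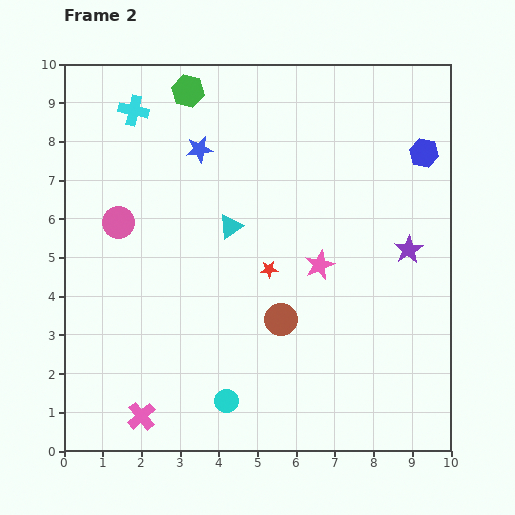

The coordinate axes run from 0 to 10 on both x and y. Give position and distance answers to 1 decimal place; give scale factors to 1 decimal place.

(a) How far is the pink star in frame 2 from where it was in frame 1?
3.7

The pink star moved from (6.8, 1.1) to (6.6, 4.8), a distance of √(0.2² + 3.7²) ≈ 3.7.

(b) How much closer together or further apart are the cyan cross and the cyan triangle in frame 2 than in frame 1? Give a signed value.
+2.4

Distance in frame 1: 1.5. Distance in frame 2: 3.9.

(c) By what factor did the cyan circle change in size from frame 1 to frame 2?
0.7×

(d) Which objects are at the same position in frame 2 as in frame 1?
the purple star, the cyan triangle, the blue hexagon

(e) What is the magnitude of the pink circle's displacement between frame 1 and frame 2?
2.6

The pink circle moved from (1.8, 8.5) to (1.4, 5.9), a distance of √(0.4² + 2.6²) ≈ 2.6.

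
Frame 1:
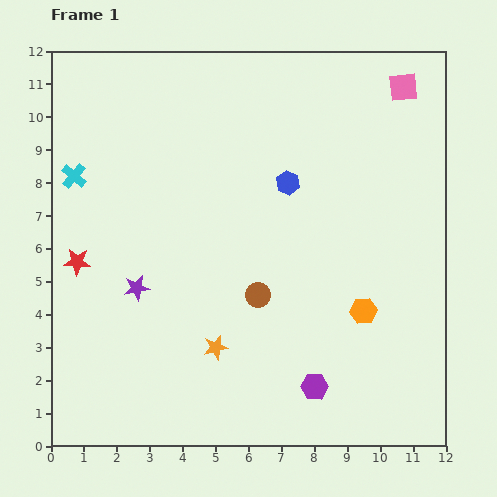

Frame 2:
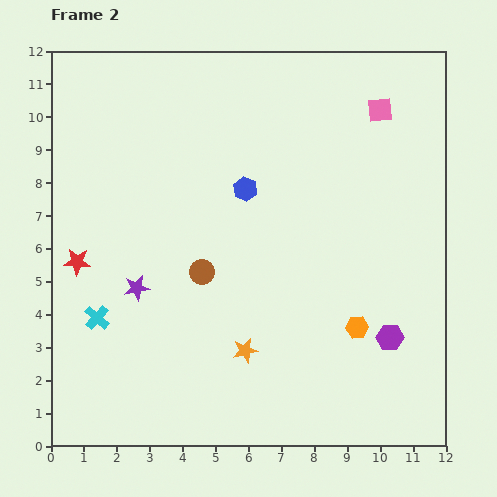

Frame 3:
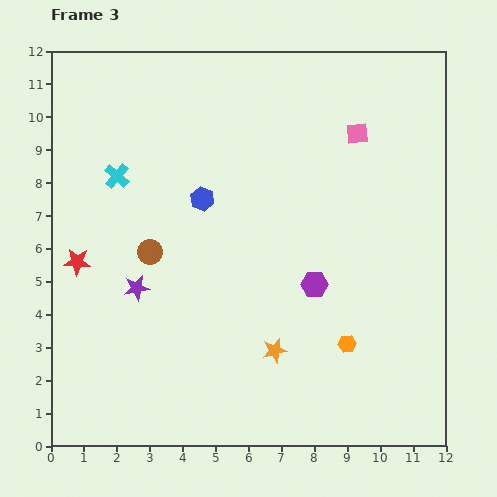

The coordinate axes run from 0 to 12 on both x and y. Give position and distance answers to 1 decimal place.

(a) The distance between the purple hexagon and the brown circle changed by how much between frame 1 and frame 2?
+2.7

Distance in frame 1: 3.3. Distance in frame 2: 6.0.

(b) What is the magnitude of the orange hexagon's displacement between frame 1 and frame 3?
1.1

The orange hexagon moved from (9.5, 4.1) to (9.0, 3.1), a distance of √(0.5² + 1.0²) ≈ 1.1.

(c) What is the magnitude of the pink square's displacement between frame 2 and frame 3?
1.0

The pink square moved from (10.0, 10.2) to (9.3, 9.5), a distance of √(0.7² + 0.7²) ≈ 1.0.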